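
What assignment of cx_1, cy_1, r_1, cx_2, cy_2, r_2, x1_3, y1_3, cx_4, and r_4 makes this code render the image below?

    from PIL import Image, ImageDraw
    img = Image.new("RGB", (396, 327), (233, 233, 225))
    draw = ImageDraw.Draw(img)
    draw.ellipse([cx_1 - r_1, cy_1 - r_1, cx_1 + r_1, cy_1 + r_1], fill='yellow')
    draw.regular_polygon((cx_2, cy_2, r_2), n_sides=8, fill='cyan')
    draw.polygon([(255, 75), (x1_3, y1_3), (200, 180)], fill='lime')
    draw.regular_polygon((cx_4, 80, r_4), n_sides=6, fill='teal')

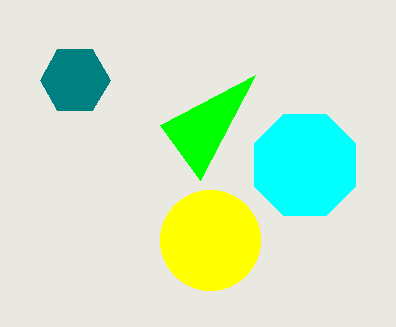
cx_1 = 210; cy_1 = 240; r_1 = 50; cx_2 = 305; cy_2 = 165; r_2 = 55; x1_3 = 160; y1_3 = 125; cx_4 = 75; r_4 = 35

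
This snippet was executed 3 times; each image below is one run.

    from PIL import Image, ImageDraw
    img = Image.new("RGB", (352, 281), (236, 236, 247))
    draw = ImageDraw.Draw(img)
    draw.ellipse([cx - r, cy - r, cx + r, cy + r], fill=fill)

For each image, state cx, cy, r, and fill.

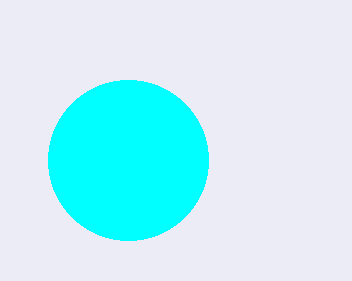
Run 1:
cx = 128, cy = 160, r = 80, fill = 'cyan'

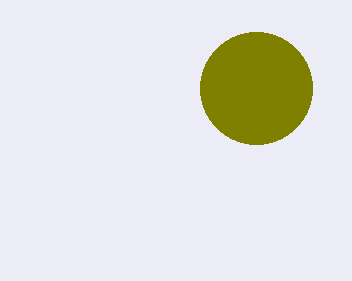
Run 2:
cx = 256, cy = 88, r = 56, fill = 'olive'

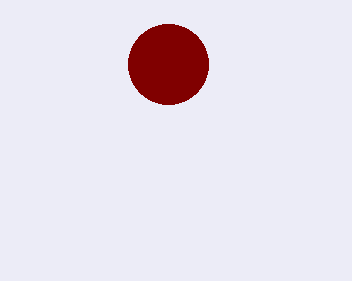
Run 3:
cx = 168, cy = 64, r = 40, fill = 'maroon'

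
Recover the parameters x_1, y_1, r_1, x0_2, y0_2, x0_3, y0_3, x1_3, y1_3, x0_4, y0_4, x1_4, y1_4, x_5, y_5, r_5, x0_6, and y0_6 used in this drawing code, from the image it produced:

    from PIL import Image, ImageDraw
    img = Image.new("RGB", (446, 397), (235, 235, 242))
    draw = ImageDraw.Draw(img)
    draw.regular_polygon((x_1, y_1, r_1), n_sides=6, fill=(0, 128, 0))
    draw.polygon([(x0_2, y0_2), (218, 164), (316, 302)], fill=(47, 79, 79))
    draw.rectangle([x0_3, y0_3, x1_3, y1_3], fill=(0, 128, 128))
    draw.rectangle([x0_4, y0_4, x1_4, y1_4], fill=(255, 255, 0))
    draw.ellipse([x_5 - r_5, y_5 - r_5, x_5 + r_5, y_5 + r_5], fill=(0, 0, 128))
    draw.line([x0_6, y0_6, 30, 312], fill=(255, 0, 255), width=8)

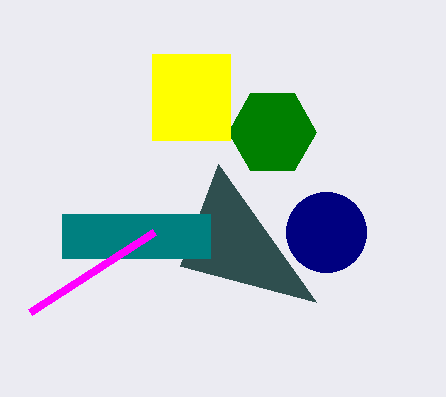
x_1 = 272; y_1 = 132; r_1 = 44; x0_2 = 180; y0_2 = 266; x0_3 = 62; y0_3 = 214; x1_3 = 210; y1_3 = 258; x0_4 = 152; y0_4 = 54; x1_4 = 230; y1_4 = 140; x_5 = 326; y_5 = 232; r_5 = 40; x0_6 = 154; y0_6 = 232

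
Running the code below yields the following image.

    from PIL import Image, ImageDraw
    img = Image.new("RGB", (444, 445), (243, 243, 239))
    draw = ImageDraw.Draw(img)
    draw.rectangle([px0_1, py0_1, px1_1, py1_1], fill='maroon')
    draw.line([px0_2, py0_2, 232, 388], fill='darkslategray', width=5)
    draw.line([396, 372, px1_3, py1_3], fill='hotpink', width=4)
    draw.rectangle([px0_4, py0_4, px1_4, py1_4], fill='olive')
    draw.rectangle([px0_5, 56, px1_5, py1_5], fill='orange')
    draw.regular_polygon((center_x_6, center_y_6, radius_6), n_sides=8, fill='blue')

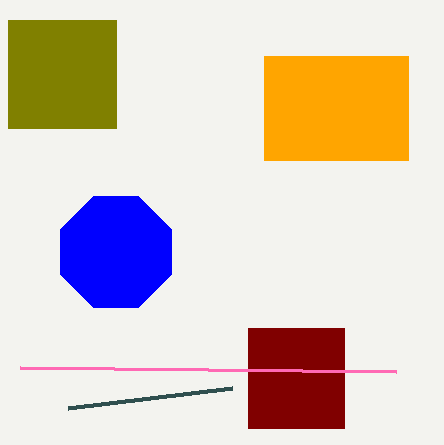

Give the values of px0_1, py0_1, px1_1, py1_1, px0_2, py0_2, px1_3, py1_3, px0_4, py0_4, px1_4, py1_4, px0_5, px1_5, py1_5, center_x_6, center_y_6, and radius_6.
px0_1 = 248
py0_1 = 328
px1_1 = 344
py1_1 = 428
px0_2 = 68
py0_2 = 408
px1_3 = 20
py1_3 = 368
px0_4 = 8
py0_4 = 20
px1_4 = 116
py1_4 = 128
px0_5 = 264
px1_5 = 408
py1_5 = 160
center_x_6 = 116
center_y_6 = 252
radius_6 = 60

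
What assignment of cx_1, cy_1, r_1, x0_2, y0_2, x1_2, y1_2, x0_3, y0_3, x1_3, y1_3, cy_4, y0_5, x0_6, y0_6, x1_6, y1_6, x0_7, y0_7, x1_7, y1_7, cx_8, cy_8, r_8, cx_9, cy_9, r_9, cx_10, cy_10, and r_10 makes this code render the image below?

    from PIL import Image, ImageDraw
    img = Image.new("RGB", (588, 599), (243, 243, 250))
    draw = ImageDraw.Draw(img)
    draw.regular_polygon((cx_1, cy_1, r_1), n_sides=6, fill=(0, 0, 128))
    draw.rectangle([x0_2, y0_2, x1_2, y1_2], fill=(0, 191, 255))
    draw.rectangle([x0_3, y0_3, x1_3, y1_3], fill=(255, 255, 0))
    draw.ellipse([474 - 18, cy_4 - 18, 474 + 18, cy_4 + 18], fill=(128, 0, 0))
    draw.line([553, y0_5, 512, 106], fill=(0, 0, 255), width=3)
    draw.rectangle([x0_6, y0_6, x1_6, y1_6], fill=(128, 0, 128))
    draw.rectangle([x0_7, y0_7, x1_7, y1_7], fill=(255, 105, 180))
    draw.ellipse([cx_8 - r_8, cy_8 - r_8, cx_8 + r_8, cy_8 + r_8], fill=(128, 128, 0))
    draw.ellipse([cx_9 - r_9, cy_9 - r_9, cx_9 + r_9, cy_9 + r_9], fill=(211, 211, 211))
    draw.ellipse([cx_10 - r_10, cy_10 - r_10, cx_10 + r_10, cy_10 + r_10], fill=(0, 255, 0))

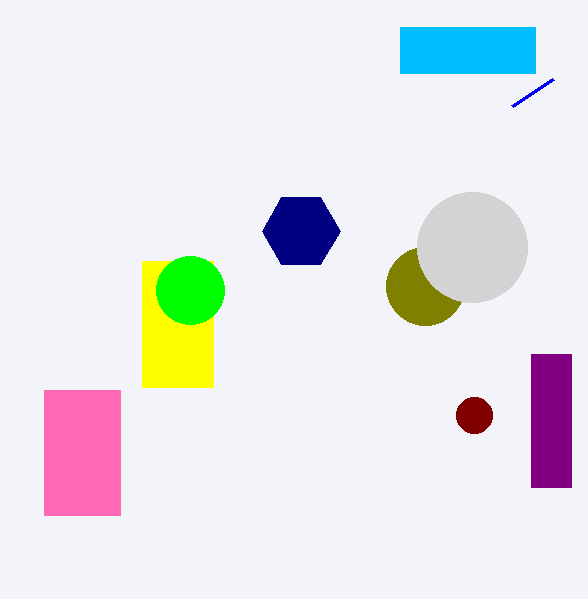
cx_1 = 301; cy_1 = 231; r_1 = 39; x0_2 = 400; y0_2 = 27; x1_2 = 535; y1_2 = 73; x0_3 = 142; y0_3 = 261; x1_3 = 213; y1_3 = 387; cy_4 = 415; y0_5 = 79; x0_6 = 531; y0_6 = 354; x1_6 = 571; y1_6 = 487; x0_7 = 44; y0_7 = 390; x1_7 = 120; y1_7 = 515; cx_8 = 425; cy_8 = 286; r_8 = 39; cx_9 = 472; cy_9 = 247; r_9 = 55; cx_10 = 190; cy_10 = 290; r_10 = 34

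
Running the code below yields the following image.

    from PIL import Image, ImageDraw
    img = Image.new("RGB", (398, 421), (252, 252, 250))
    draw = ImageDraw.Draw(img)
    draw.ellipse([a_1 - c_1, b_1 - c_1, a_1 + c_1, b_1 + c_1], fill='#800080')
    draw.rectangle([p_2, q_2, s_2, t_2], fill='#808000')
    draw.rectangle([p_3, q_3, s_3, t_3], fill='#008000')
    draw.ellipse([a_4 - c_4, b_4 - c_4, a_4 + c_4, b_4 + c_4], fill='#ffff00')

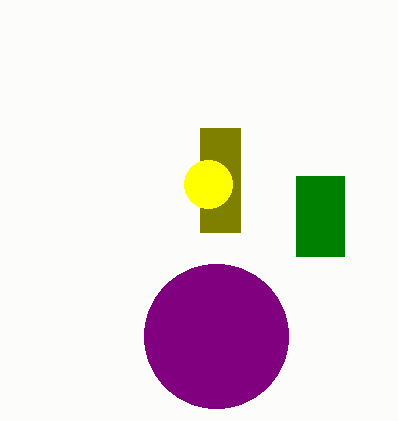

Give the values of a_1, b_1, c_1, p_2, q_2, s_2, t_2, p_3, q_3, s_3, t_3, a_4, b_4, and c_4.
a_1 = 216; b_1 = 336; c_1 = 72; p_2 = 200; q_2 = 128; s_2 = 240; t_2 = 232; p_3 = 296; q_3 = 176; s_3 = 344; t_3 = 256; a_4 = 208; b_4 = 184; c_4 = 24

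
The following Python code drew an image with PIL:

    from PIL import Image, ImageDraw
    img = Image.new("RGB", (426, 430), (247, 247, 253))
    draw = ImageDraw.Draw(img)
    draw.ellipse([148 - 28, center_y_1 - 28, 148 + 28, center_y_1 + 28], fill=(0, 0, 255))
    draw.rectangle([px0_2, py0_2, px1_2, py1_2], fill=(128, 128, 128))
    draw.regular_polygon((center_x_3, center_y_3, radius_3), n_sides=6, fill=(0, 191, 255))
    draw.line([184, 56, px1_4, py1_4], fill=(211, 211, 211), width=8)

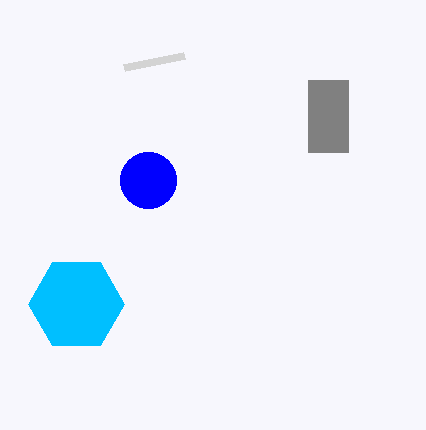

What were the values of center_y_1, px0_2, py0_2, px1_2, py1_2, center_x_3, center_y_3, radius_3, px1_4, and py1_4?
center_y_1 = 180; px0_2 = 308; py0_2 = 80; px1_2 = 348; py1_2 = 152; center_x_3 = 76; center_y_3 = 304; radius_3 = 48; px1_4 = 124; py1_4 = 68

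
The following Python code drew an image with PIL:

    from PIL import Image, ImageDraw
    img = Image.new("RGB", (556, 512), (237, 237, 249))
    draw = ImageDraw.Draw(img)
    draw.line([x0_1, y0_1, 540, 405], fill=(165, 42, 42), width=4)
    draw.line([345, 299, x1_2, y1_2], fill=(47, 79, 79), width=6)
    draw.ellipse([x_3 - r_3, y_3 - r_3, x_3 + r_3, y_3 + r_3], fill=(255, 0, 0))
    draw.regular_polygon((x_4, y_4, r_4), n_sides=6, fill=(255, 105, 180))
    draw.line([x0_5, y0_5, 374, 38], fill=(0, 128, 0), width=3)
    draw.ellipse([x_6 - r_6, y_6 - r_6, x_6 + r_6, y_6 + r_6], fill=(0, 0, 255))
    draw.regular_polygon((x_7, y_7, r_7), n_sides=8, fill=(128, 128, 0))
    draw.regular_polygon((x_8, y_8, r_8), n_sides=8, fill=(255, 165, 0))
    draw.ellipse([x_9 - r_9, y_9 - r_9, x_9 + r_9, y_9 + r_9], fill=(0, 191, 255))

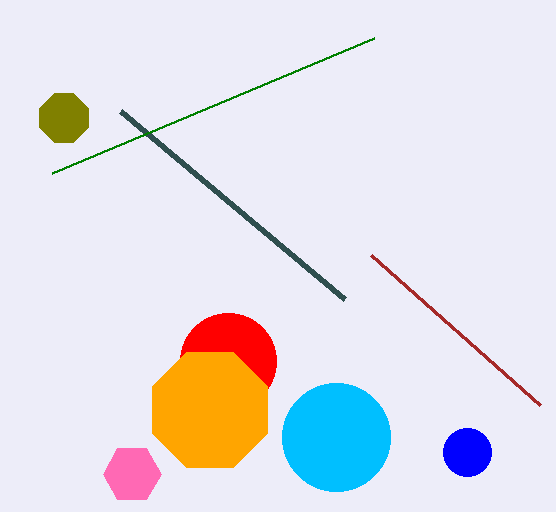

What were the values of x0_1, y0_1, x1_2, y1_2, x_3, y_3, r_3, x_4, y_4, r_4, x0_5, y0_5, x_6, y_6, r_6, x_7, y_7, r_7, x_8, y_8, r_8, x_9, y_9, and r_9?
x0_1 = 371; y0_1 = 255; x1_2 = 121; y1_2 = 111; x_3 = 228; y_3 = 361; r_3 = 48; x_4 = 132; y_4 = 474; r_4 = 29; x0_5 = 52; y0_5 = 173; x_6 = 467; y_6 = 452; r_6 = 24; x_7 = 64; y_7 = 118; r_7 = 26; x_8 = 210; y_8 = 410; r_8 = 62; x_9 = 336; y_9 = 437; r_9 = 54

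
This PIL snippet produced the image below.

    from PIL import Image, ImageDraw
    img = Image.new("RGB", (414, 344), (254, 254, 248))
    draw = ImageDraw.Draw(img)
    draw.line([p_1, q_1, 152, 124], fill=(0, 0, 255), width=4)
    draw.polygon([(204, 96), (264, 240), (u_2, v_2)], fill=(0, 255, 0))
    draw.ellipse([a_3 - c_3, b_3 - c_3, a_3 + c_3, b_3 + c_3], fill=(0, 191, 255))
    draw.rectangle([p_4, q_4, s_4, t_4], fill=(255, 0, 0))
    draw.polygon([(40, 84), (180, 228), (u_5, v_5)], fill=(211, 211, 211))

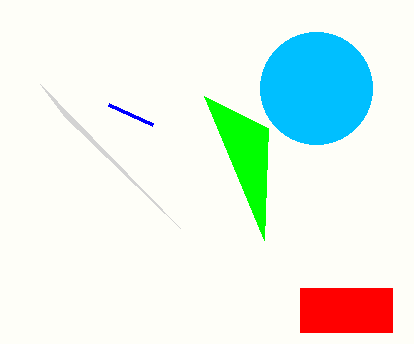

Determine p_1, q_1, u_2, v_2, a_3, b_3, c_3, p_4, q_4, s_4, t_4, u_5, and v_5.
p_1 = 108; q_1 = 104; u_2 = 268; v_2 = 128; a_3 = 316; b_3 = 88; c_3 = 56; p_4 = 300; q_4 = 288; s_4 = 392; t_4 = 332; u_5 = 64; v_5 = 116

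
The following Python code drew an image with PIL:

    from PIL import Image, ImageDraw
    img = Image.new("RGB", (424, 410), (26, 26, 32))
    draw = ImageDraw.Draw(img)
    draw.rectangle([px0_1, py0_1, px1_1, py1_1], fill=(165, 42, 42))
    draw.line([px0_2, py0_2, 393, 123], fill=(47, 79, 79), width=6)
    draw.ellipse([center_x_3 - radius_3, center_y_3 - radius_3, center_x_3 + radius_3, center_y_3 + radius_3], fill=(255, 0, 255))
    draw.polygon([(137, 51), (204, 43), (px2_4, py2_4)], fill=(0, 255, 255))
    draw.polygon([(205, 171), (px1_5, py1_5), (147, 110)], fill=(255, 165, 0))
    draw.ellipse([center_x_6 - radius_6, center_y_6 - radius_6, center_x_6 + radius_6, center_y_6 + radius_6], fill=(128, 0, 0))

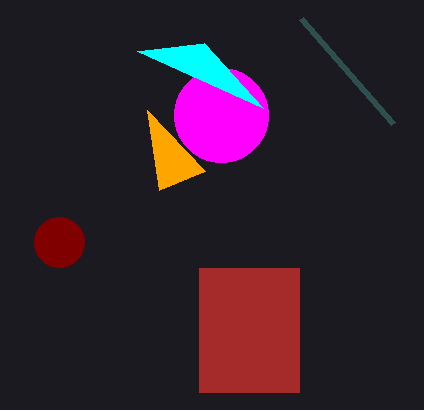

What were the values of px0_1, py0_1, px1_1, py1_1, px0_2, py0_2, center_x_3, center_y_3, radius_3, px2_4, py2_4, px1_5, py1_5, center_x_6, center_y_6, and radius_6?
px0_1 = 199, py0_1 = 268, px1_1 = 299, py1_1 = 392, px0_2 = 301, py0_2 = 18, center_x_3 = 221, center_y_3 = 115, radius_3 = 47, px2_4 = 263, py2_4 = 108, px1_5 = 159, py1_5 = 190, center_x_6 = 59, center_y_6 = 242, radius_6 = 25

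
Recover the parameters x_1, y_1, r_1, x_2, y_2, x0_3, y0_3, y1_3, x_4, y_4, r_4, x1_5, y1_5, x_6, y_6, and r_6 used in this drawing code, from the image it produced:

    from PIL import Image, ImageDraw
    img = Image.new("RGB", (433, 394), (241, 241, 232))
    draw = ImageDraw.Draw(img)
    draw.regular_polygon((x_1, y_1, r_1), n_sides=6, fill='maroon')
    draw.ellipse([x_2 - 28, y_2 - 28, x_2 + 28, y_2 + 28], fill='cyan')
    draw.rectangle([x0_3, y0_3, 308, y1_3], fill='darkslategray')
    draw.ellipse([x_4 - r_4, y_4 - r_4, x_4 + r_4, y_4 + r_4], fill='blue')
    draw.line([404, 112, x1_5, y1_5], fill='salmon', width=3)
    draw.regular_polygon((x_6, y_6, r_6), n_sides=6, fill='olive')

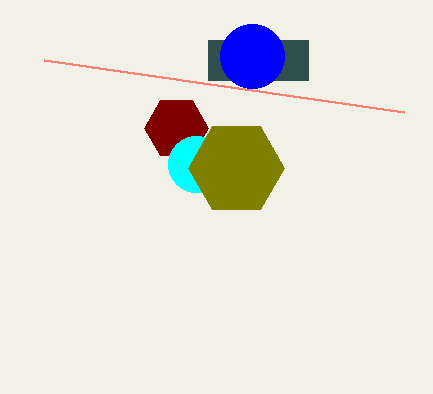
x_1 = 176
y_1 = 128
r_1 = 32
x_2 = 196
y_2 = 164
x0_3 = 208
y0_3 = 40
y1_3 = 80
x_4 = 252
y_4 = 56
r_4 = 32
x1_5 = 44
y1_5 = 60
x_6 = 236
y_6 = 168
r_6 = 48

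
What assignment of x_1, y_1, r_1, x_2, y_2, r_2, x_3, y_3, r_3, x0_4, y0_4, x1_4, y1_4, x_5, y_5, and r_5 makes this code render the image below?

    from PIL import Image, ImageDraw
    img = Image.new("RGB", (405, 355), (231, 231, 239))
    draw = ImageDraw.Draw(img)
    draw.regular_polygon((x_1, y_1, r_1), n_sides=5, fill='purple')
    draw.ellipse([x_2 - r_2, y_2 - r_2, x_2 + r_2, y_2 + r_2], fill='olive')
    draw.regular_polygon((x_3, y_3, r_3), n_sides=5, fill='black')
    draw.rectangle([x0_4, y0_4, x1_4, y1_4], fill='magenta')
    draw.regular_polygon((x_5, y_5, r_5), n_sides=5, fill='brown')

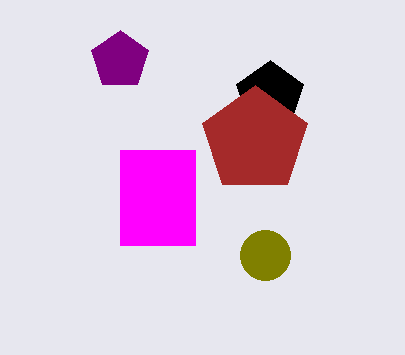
x_1 = 120; y_1 = 60; r_1 = 30; x_2 = 265; y_2 = 255; r_2 = 25; x_3 = 270; y_3 = 95; r_3 = 35; x0_4 = 120; y0_4 = 150; x1_4 = 195; y1_4 = 245; x_5 = 255; y_5 = 140; r_5 = 55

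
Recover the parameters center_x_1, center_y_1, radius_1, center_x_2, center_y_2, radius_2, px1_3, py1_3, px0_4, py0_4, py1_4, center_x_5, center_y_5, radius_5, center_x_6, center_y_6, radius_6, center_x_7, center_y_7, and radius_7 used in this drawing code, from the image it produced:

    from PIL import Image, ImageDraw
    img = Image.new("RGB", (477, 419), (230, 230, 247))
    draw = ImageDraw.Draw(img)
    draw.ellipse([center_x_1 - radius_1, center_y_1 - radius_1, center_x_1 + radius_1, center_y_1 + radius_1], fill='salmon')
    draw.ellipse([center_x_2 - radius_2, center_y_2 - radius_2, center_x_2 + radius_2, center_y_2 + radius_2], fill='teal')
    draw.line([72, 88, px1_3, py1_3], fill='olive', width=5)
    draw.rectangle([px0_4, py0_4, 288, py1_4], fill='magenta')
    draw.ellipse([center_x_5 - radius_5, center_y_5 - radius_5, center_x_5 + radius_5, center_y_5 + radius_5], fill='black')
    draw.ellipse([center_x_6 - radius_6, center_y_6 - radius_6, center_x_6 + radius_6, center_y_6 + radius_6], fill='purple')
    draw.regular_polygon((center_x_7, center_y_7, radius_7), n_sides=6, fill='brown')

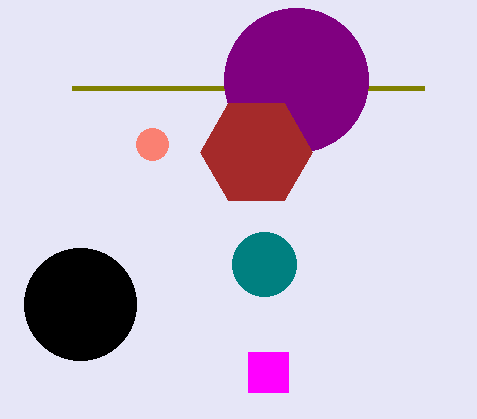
center_x_1 = 152
center_y_1 = 144
radius_1 = 16
center_x_2 = 264
center_y_2 = 264
radius_2 = 32
px1_3 = 424
py1_3 = 88
px0_4 = 248
py0_4 = 352
py1_4 = 392
center_x_5 = 80
center_y_5 = 304
radius_5 = 56
center_x_6 = 296
center_y_6 = 80
radius_6 = 72
center_x_7 = 256
center_y_7 = 152
radius_7 = 56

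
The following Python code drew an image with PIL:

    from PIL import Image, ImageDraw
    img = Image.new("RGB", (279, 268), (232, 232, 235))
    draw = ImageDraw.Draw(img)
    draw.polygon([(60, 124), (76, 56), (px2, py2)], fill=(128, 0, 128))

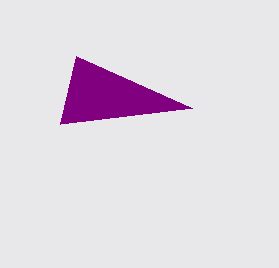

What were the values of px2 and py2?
px2 = 192; py2 = 108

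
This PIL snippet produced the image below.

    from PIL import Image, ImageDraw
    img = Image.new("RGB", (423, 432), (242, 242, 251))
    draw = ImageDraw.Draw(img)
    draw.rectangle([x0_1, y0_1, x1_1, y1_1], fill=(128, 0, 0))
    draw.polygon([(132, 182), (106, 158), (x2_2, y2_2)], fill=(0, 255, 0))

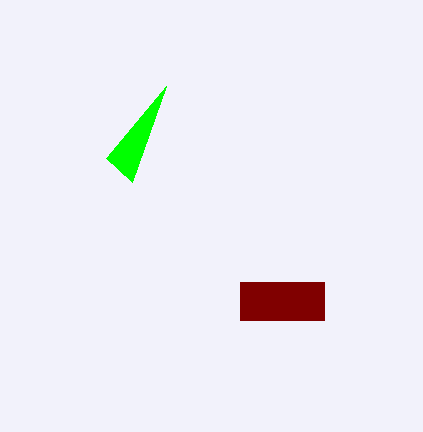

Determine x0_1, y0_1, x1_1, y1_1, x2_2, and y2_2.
x0_1 = 240
y0_1 = 282
x1_1 = 324
y1_1 = 320
x2_2 = 166
y2_2 = 86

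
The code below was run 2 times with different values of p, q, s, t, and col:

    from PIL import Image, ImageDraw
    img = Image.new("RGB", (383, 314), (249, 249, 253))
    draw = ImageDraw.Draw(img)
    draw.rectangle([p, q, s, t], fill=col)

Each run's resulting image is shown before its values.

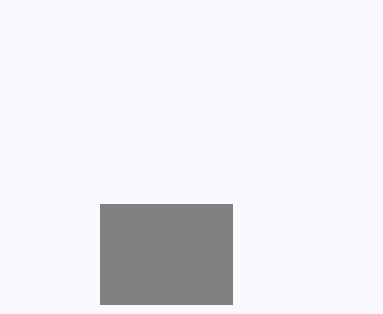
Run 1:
p = 100; q = 204; s = 232; t = 304; col = 'gray'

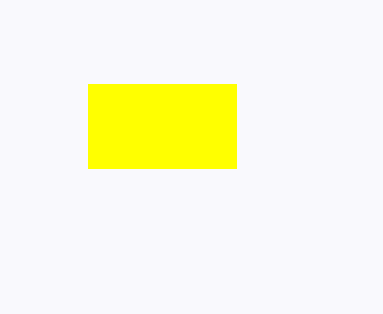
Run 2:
p = 88, q = 84, s = 236, t = 168, col = 'yellow'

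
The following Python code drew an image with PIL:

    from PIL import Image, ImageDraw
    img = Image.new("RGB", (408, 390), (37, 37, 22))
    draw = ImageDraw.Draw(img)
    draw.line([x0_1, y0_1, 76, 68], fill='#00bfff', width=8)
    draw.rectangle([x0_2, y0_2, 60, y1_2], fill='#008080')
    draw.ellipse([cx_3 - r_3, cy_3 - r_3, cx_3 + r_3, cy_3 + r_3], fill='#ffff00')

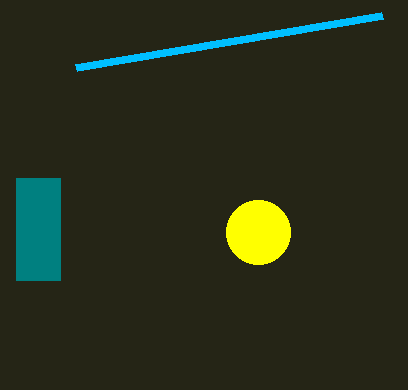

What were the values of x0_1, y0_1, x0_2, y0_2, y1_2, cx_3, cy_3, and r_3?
x0_1 = 382, y0_1 = 16, x0_2 = 16, y0_2 = 178, y1_2 = 280, cx_3 = 258, cy_3 = 232, r_3 = 32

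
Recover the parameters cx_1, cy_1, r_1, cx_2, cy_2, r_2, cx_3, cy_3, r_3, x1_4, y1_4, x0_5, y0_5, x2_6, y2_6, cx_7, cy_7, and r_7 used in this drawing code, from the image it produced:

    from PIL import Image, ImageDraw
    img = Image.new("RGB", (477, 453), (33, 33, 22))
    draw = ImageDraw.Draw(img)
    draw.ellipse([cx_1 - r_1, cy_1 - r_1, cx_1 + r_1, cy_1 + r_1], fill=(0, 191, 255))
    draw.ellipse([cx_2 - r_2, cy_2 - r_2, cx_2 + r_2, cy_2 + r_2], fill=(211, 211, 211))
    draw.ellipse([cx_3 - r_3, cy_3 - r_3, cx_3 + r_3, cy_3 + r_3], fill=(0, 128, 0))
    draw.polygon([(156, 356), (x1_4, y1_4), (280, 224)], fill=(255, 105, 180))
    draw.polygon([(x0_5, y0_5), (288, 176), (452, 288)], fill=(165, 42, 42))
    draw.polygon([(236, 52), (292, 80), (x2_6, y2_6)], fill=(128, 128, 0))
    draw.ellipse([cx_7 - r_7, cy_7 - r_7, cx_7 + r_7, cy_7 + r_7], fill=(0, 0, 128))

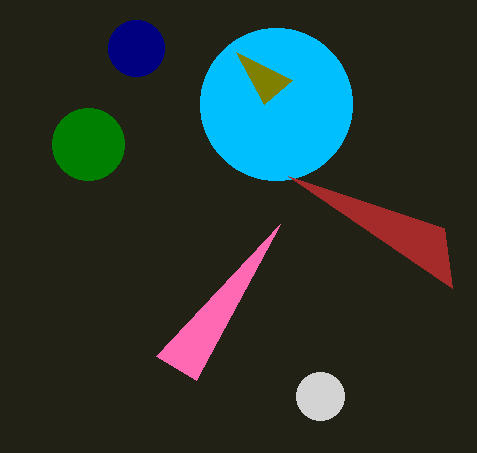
cx_1 = 276; cy_1 = 104; r_1 = 76; cx_2 = 320; cy_2 = 396; r_2 = 24; cx_3 = 88; cy_3 = 144; r_3 = 36; x1_4 = 196; y1_4 = 380; x0_5 = 444; y0_5 = 228; x2_6 = 264; y2_6 = 104; cx_7 = 136; cy_7 = 48; r_7 = 28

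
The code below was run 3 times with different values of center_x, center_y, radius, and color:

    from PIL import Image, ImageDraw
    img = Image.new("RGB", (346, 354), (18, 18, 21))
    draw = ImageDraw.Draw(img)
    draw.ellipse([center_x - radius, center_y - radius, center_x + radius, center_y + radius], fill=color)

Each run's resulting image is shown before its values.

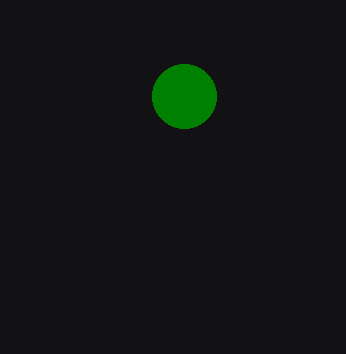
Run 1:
center_x = 184, center_y = 96, radius = 32, color = 'green'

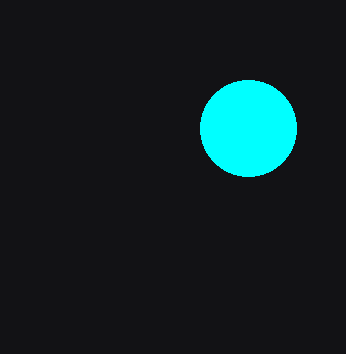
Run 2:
center_x = 248, center_y = 128, radius = 48, color = 'cyan'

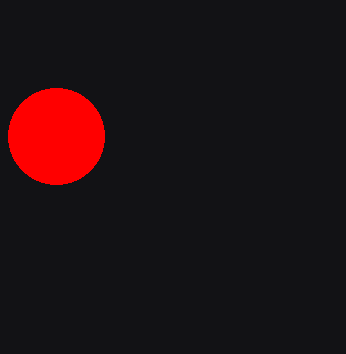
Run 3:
center_x = 56
center_y = 136
radius = 48
color = 'red'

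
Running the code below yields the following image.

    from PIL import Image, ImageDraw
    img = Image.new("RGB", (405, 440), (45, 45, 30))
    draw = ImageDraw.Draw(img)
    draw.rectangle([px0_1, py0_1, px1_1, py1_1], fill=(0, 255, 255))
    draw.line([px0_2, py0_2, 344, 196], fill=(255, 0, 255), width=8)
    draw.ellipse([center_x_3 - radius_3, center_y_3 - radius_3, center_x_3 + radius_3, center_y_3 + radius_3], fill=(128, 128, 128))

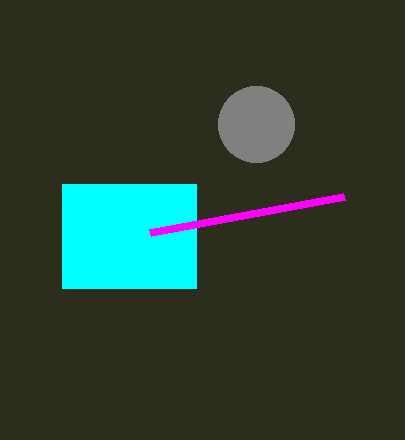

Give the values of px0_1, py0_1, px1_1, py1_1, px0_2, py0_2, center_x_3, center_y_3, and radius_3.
px0_1 = 62, py0_1 = 184, px1_1 = 196, py1_1 = 288, px0_2 = 150, py0_2 = 232, center_x_3 = 256, center_y_3 = 124, radius_3 = 38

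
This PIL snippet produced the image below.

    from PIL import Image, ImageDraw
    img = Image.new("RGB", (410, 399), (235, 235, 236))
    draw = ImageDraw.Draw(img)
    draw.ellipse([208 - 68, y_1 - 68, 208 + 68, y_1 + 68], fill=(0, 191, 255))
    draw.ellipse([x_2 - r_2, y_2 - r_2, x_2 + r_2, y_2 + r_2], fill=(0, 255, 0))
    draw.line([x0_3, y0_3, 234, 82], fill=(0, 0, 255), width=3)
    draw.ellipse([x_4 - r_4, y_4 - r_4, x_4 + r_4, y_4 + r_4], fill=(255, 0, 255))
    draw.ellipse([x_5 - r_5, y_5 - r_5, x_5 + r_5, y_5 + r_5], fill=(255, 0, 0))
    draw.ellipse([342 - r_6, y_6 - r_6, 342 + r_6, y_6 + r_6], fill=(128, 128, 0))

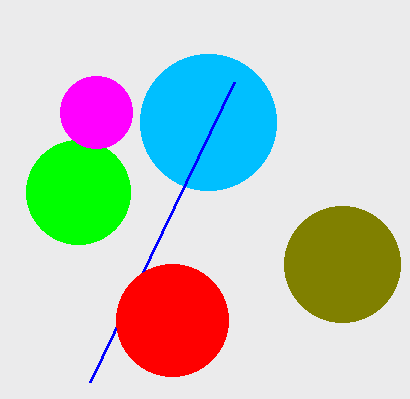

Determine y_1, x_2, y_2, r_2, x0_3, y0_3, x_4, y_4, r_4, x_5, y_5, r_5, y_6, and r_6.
y_1 = 122; x_2 = 78; y_2 = 192; r_2 = 52; x0_3 = 90; y0_3 = 382; x_4 = 96; y_4 = 112; r_4 = 36; x_5 = 172; y_5 = 320; r_5 = 56; y_6 = 264; r_6 = 58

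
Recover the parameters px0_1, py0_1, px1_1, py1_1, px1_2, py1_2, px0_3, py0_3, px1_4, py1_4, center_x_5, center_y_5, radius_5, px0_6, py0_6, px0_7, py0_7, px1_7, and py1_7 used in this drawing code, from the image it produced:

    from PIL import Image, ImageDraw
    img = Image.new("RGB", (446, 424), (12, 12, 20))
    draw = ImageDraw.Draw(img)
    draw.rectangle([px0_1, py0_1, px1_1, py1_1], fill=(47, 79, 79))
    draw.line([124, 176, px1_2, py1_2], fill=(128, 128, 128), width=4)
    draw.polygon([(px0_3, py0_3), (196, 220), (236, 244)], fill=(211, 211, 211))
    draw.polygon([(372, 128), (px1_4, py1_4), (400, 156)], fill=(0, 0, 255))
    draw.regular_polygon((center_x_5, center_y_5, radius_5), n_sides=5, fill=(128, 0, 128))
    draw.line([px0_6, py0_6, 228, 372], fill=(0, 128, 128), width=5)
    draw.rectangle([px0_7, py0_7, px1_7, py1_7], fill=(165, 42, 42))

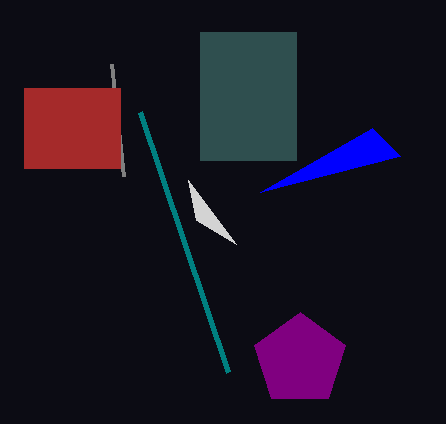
px0_1 = 200, py0_1 = 32, px1_1 = 296, py1_1 = 160, px1_2 = 112, py1_2 = 64, px0_3 = 188, py0_3 = 180, px1_4 = 260, py1_4 = 192, center_x_5 = 300, center_y_5 = 360, radius_5 = 48, px0_6 = 140, py0_6 = 112, px0_7 = 24, py0_7 = 88, px1_7 = 120, py1_7 = 168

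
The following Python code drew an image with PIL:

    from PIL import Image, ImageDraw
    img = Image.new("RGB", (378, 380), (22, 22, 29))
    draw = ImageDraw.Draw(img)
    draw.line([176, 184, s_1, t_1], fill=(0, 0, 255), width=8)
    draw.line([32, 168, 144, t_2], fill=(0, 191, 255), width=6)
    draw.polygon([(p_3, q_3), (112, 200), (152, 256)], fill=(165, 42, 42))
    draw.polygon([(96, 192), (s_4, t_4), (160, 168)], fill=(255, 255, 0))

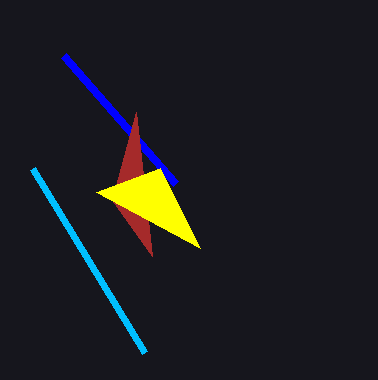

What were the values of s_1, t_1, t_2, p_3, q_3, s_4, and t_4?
s_1 = 64; t_1 = 56; t_2 = 352; p_3 = 136; q_3 = 112; s_4 = 200; t_4 = 248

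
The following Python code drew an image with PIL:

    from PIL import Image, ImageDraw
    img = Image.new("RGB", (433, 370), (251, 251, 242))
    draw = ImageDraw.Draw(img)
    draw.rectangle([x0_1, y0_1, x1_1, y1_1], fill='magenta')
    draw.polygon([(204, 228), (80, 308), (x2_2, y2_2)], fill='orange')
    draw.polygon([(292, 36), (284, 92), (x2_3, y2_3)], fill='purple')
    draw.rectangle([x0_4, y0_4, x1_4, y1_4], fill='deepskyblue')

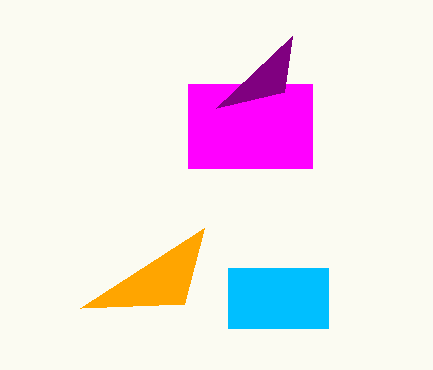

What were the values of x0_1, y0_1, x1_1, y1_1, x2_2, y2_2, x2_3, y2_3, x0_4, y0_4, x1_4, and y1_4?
x0_1 = 188
y0_1 = 84
x1_1 = 312
y1_1 = 168
x2_2 = 184
y2_2 = 304
x2_3 = 216
y2_3 = 108
x0_4 = 228
y0_4 = 268
x1_4 = 328
y1_4 = 328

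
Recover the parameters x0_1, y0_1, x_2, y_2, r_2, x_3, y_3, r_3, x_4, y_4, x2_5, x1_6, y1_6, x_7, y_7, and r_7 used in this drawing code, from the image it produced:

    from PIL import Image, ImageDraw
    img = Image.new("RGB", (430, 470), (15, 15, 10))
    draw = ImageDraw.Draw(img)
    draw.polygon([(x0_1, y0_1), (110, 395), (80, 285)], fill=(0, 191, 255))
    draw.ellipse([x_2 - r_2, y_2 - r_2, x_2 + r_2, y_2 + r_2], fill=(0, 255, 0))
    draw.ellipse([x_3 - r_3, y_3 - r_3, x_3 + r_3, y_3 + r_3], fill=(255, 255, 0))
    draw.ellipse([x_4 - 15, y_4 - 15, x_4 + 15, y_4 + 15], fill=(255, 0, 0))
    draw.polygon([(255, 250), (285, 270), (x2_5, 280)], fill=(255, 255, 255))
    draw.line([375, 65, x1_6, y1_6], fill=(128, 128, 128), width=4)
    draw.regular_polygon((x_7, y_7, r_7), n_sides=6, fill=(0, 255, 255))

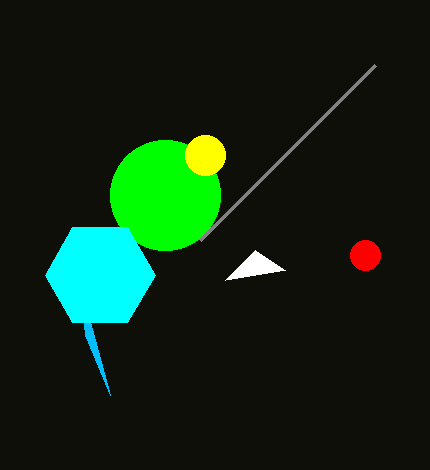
x0_1 = 85
y0_1 = 335
x_2 = 165
y_2 = 195
r_2 = 55
x_3 = 205
y_3 = 155
r_3 = 20
x_4 = 365
y_4 = 255
x2_5 = 225
x1_6 = 200
y1_6 = 240
x_7 = 100
y_7 = 275
r_7 = 55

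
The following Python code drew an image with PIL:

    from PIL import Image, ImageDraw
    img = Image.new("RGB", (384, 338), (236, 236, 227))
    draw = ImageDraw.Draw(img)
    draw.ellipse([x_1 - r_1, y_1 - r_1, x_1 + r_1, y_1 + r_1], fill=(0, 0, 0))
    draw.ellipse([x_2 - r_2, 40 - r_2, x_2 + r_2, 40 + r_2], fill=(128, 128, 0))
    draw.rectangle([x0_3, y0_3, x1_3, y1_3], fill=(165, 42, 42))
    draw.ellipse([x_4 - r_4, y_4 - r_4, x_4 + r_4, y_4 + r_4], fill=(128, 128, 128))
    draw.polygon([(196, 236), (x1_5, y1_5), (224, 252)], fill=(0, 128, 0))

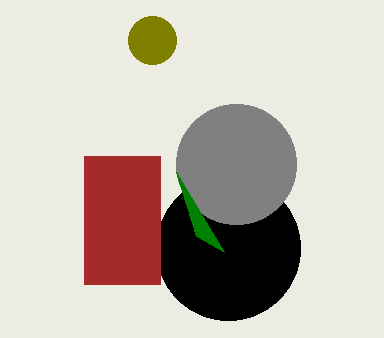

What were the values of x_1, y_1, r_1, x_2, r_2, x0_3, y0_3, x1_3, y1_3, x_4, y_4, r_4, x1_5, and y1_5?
x_1 = 228
y_1 = 248
r_1 = 72
x_2 = 152
r_2 = 24
x0_3 = 84
y0_3 = 156
x1_3 = 160
y1_3 = 284
x_4 = 236
y_4 = 164
r_4 = 60
x1_5 = 176
y1_5 = 172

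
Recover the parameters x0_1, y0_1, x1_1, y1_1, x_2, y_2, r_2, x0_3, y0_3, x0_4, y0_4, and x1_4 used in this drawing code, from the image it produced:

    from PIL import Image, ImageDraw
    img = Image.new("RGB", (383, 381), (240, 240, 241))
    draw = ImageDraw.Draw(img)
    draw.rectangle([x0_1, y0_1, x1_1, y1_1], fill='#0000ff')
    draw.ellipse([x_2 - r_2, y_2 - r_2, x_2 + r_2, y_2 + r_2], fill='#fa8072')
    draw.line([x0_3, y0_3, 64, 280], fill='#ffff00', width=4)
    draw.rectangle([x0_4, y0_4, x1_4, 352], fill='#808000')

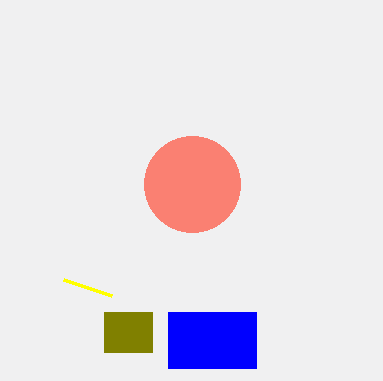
x0_1 = 168; y0_1 = 312; x1_1 = 256; y1_1 = 368; x_2 = 192; y_2 = 184; r_2 = 48; x0_3 = 112; y0_3 = 296; x0_4 = 104; y0_4 = 312; x1_4 = 152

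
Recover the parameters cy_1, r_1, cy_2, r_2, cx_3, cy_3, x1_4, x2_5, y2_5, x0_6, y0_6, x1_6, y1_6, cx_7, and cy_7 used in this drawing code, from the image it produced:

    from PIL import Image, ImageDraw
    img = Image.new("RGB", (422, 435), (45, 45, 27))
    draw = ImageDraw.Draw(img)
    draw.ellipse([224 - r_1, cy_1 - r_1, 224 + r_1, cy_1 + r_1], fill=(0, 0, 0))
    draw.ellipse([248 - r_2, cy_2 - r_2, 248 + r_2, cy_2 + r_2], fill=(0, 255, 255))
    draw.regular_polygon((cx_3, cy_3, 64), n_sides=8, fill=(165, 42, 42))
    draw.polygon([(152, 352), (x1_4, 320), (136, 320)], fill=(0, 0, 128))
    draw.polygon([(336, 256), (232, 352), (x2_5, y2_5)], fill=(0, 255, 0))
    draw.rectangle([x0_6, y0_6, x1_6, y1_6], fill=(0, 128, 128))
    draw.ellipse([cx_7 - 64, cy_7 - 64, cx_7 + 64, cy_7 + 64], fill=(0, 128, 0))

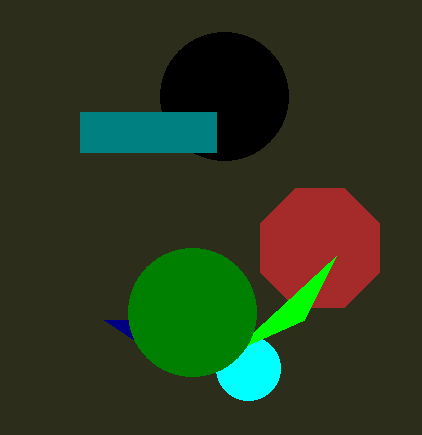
cy_1 = 96
r_1 = 64
cy_2 = 368
r_2 = 32
cx_3 = 320
cy_3 = 248
x1_4 = 104
x2_5 = 304
y2_5 = 320
x0_6 = 80
y0_6 = 112
x1_6 = 216
y1_6 = 152
cx_7 = 192
cy_7 = 312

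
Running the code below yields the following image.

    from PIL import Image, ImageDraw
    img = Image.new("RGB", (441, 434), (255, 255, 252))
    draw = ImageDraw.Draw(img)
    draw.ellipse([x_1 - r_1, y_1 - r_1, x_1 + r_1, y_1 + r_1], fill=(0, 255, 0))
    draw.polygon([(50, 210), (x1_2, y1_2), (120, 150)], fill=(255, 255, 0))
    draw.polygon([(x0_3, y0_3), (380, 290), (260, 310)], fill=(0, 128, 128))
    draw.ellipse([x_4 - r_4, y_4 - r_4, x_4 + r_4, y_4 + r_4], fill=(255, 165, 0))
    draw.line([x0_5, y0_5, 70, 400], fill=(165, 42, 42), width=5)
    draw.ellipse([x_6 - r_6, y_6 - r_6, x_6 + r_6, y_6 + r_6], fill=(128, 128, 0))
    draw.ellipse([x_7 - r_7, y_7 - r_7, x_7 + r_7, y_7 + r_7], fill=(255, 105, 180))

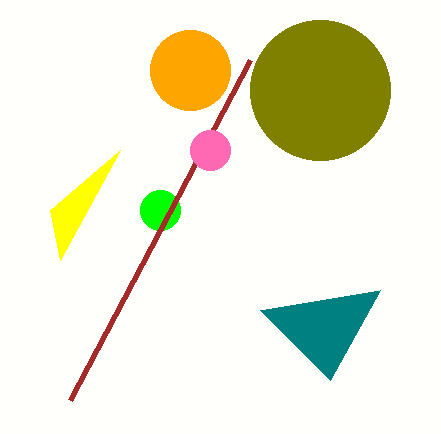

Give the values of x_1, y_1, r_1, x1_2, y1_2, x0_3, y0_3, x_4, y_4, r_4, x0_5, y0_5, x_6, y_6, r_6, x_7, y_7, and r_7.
x_1 = 160; y_1 = 210; r_1 = 20; x1_2 = 60; y1_2 = 260; x0_3 = 330; y0_3 = 380; x_4 = 190; y_4 = 70; r_4 = 40; x0_5 = 250; y0_5 = 60; x_6 = 320; y_6 = 90; r_6 = 70; x_7 = 210; y_7 = 150; r_7 = 20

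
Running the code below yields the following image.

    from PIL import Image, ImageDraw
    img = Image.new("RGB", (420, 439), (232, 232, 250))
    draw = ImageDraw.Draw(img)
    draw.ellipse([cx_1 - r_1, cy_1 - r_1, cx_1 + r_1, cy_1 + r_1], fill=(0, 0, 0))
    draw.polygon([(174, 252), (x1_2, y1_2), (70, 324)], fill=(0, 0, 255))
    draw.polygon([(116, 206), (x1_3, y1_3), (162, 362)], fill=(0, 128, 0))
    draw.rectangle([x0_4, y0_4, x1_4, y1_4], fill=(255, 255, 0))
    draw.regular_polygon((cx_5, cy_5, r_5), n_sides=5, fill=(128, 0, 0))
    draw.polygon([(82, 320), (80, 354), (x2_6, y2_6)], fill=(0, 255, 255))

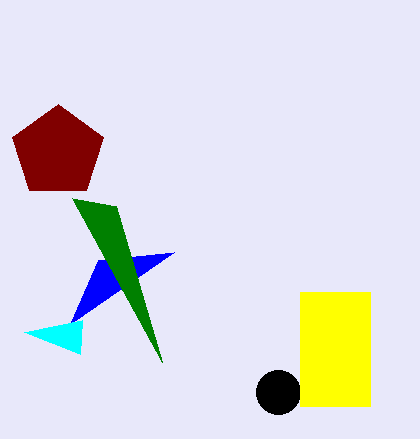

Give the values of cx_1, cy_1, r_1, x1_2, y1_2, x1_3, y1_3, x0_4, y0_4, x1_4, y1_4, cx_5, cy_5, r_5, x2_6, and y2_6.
cx_1 = 278, cy_1 = 392, r_1 = 22, x1_2 = 98, y1_2 = 260, x1_3 = 72, y1_3 = 198, x0_4 = 300, y0_4 = 292, x1_4 = 370, y1_4 = 406, cx_5 = 58, cy_5 = 152, r_5 = 48, x2_6 = 24, y2_6 = 332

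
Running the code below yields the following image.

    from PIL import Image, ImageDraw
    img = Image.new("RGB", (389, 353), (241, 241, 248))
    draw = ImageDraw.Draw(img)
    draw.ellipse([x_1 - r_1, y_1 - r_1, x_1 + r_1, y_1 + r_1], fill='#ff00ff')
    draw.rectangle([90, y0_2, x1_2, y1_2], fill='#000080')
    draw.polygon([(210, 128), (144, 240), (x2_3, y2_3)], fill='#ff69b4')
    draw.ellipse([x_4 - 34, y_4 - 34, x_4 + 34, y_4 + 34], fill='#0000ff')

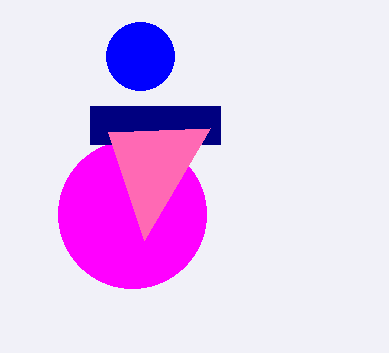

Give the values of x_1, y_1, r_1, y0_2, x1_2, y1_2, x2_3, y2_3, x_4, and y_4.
x_1 = 132; y_1 = 214; r_1 = 74; y0_2 = 106; x1_2 = 220; y1_2 = 144; x2_3 = 108; y2_3 = 132; x_4 = 140; y_4 = 56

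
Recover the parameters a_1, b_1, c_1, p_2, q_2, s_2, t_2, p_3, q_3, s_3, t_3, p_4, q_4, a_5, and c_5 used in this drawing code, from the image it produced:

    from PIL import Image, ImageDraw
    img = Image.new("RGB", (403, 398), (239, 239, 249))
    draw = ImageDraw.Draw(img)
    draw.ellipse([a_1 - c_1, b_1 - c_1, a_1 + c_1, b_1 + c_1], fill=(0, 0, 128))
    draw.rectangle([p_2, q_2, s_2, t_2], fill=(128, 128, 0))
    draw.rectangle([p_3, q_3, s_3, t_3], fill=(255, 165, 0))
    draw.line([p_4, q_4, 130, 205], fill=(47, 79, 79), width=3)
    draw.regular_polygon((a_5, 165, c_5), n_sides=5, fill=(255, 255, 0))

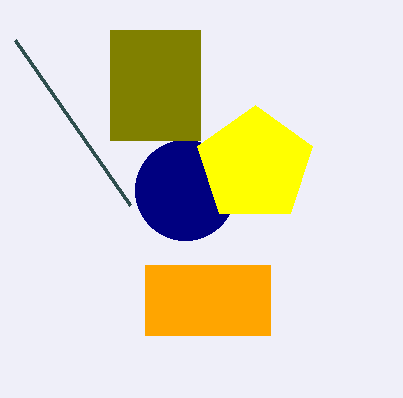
a_1 = 185; b_1 = 190; c_1 = 50; p_2 = 110; q_2 = 30; s_2 = 200; t_2 = 140; p_3 = 145; q_3 = 265; s_3 = 270; t_3 = 335; p_4 = 15; q_4 = 40; a_5 = 255; c_5 = 60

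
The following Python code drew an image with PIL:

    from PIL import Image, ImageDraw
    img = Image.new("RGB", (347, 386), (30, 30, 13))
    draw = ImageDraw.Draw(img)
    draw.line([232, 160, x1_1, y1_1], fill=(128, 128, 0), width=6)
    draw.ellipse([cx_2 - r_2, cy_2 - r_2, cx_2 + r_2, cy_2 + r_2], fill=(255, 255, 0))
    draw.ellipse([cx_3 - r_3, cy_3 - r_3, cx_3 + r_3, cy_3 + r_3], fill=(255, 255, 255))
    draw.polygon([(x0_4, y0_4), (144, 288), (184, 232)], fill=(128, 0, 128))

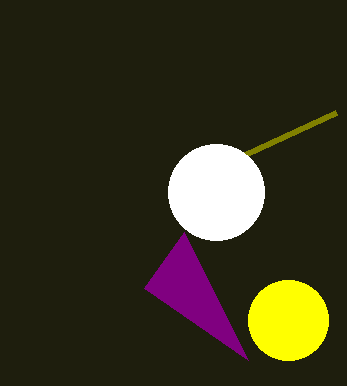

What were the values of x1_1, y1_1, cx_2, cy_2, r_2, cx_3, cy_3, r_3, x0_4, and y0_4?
x1_1 = 336
y1_1 = 112
cx_2 = 288
cy_2 = 320
r_2 = 40
cx_3 = 216
cy_3 = 192
r_3 = 48
x0_4 = 248
y0_4 = 360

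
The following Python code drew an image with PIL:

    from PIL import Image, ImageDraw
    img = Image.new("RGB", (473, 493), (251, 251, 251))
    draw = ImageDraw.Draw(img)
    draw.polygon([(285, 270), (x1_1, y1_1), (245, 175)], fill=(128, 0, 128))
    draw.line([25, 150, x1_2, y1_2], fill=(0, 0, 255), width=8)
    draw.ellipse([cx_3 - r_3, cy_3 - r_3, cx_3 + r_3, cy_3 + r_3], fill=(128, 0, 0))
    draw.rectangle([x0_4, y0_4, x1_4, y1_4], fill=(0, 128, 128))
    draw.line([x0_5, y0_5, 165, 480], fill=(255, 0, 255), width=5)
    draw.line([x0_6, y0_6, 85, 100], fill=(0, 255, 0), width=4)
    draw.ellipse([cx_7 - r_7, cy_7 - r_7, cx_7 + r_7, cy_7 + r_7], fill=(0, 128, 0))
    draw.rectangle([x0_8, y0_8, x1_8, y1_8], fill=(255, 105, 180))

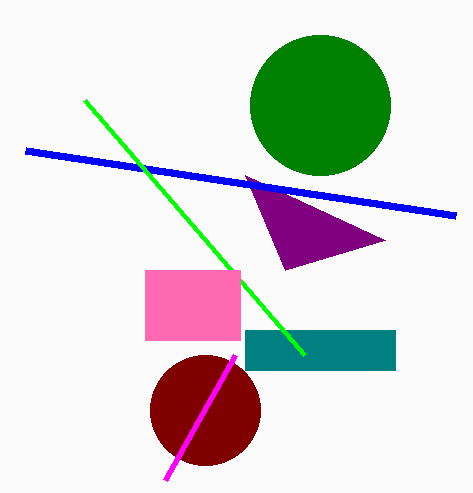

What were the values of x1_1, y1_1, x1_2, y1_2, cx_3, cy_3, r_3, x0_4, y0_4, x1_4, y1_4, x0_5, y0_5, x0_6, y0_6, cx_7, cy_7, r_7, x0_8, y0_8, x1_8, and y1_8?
x1_1 = 385; y1_1 = 240; x1_2 = 455; y1_2 = 215; cx_3 = 205; cy_3 = 410; r_3 = 55; x0_4 = 245; y0_4 = 330; x1_4 = 395; y1_4 = 370; x0_5 = 235; y0_5 = 355; x0_6 = 305; y0_6 = 355; cx_7 = 320; cy_7 = 105; r_7 = 70; x0_8 = 145; y0_8 = 270; x1_8 = 240; y1_8 = 340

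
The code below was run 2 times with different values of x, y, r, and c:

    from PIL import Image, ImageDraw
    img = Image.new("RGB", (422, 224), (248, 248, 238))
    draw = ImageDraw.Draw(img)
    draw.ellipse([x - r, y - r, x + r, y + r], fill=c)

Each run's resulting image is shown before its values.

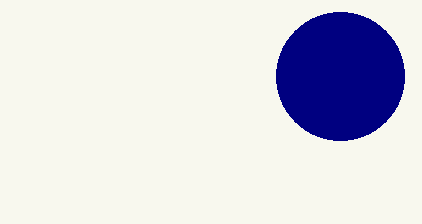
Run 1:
x = 340; y = 76; r = 64; c = 'navy'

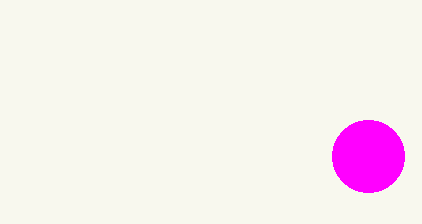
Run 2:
x = 368, y = 156, r = 36, c = 'magenta'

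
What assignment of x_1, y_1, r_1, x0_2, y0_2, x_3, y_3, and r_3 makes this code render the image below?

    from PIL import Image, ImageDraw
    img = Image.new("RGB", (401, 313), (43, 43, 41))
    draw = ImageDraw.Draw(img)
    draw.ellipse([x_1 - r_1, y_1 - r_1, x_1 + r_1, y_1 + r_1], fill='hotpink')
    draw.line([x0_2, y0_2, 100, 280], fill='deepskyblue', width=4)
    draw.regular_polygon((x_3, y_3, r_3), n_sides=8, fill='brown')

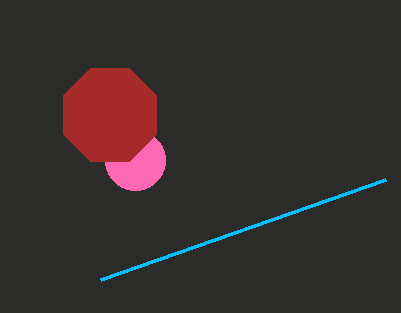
x_1 = 135; y_1 = 160; r_1 = 30; x0_2 = 385; y0_2 = 180; x_3 = 110; y_3 = 115; r_3 = 50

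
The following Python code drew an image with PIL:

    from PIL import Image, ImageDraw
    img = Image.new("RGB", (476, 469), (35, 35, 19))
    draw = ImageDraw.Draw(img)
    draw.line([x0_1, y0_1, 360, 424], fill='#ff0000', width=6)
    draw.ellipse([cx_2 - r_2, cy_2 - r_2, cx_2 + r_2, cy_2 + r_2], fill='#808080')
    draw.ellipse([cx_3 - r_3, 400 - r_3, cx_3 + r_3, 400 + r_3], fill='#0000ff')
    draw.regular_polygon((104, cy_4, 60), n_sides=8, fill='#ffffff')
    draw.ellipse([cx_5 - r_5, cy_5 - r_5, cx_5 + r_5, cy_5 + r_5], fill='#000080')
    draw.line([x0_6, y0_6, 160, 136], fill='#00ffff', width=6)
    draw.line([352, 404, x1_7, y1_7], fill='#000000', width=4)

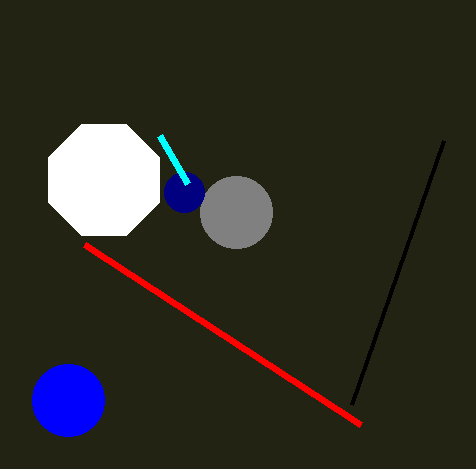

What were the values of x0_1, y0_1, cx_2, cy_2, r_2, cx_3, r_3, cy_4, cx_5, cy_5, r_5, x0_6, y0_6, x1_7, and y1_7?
x0_1 = 84
y0_1 = 244
cx_2 = 236
cy_2 = 212
r_2 = 36
cx_3 = 68
r_3 = 36
cy_4 = 180
cx_5 = 184
cy_5 = 192
r_5 = 20
x0_6 = 188
y0_6 = 184
x1_7 = 444
y1_7 = 140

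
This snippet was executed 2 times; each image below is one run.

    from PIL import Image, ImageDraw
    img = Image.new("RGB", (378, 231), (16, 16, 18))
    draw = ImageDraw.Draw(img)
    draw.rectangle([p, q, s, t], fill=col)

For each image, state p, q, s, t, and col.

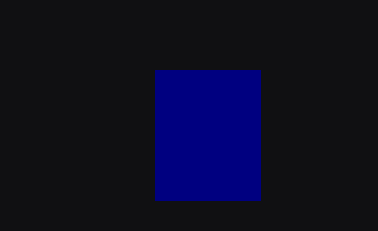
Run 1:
p = 155, q = 70, s = 260, t = 200, col = 'navy'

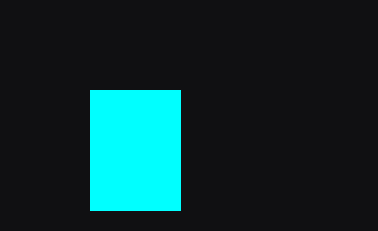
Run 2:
p = 90
q = 90
s = 180
t = 210
col = 'cyan'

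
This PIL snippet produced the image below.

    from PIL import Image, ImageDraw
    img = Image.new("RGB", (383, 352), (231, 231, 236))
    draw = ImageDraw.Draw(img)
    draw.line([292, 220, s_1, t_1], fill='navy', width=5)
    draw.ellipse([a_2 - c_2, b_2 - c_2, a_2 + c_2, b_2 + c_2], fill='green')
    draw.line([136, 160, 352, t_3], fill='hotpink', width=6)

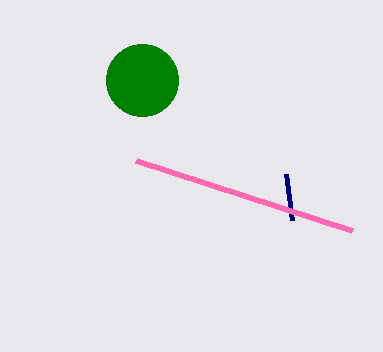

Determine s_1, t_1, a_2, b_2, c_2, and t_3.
s_1 = 286, t_1 = 174, a_2 = 142, b_2 = 80, c_2 = 36, t_3 = 230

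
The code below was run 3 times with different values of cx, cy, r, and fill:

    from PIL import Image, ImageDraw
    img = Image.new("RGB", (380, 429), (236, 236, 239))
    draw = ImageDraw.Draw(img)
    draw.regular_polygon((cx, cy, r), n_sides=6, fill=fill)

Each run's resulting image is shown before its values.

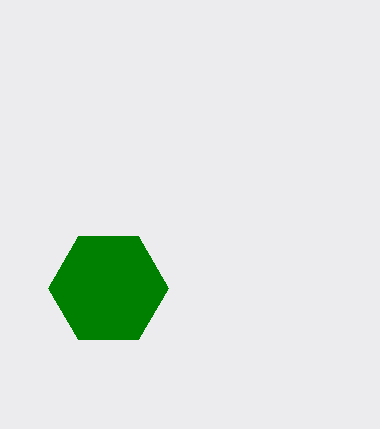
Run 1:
cx = 108; cy = 288; r = 60; fill = 'green'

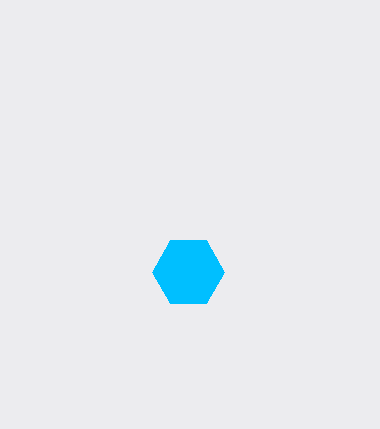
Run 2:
cx = 188
cy = 272
r = 36
fill = 'deepskyblue'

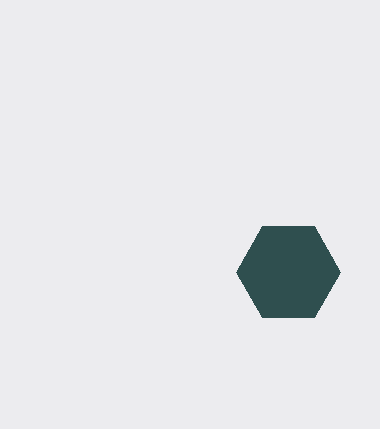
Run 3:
cx = 288; cy = 272; r = 52; fill = 'darkslategray'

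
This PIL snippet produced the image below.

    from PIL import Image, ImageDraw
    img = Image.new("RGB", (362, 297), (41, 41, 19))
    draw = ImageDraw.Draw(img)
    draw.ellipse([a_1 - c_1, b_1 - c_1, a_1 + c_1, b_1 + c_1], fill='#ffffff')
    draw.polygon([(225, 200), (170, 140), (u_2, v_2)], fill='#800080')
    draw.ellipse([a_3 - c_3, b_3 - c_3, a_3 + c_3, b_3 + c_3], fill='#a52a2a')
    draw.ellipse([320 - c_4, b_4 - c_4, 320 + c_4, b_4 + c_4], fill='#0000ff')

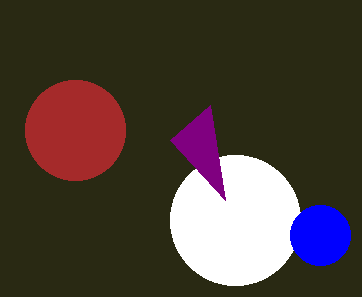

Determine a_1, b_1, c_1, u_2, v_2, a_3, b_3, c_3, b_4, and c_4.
a_1 = 235, b_1 = 220, c_1 = 65, u_2 = 210, v_2 = 105, a_3 = 75, b_3 = 130, c_3 = 50, b_4 = 235, c_4 = 30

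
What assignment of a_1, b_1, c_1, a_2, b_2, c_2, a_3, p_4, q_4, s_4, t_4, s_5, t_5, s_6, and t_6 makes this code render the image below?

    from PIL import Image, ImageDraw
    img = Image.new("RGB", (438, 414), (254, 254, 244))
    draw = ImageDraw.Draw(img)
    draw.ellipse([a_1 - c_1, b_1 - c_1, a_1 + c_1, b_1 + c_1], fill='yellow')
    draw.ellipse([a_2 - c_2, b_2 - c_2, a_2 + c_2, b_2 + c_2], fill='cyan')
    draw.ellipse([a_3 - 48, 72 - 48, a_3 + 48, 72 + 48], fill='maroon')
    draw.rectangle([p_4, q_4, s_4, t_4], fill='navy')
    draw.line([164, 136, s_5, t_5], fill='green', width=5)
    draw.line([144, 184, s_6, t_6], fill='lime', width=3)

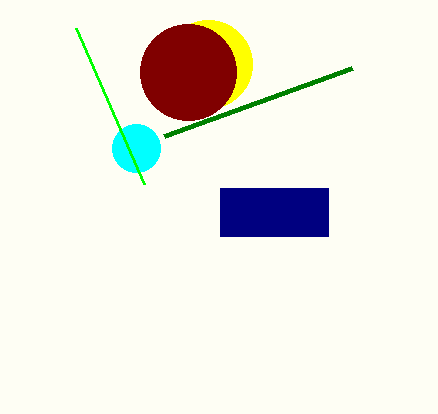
a_1 = 208
b_1 = 64
c_1 = 44
a_2 = 136
b_2 = 148
c_2 = 24
a_3 = 188
p_4 = 220
q_4 = 188
s_4 = 328
t_4 = 236
s_5 = 352
t_5 = 68
s_6 = 76
t_6 = 28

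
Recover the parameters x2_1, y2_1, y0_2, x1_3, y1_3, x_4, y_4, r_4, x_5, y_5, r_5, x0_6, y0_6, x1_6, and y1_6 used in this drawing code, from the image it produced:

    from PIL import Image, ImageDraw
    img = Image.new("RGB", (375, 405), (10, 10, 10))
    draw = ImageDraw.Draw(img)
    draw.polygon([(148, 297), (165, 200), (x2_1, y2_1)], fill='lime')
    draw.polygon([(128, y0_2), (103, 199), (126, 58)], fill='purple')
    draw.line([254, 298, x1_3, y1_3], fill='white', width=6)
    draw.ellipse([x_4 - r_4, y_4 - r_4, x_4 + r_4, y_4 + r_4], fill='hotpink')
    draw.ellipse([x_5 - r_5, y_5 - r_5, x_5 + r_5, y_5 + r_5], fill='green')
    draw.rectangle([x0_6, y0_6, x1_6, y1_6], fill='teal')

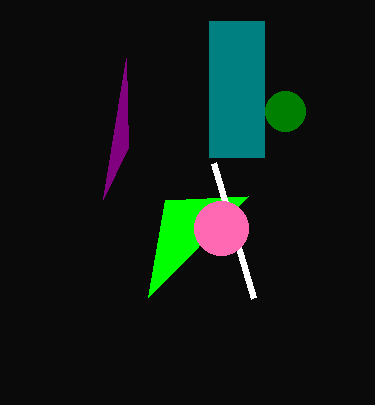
x2_1 = 248; y2_1 = 196; y0_2 = 147; x1_3 = 214; y1_3 = 163; x_4 = 221; y_4 = 228; r_4 = 27; x_5 = 285; y_5 = 111; r_5 = 20; x0_6 = 209; y0_6 = 21; x1_6 = 264; y1_6 = 157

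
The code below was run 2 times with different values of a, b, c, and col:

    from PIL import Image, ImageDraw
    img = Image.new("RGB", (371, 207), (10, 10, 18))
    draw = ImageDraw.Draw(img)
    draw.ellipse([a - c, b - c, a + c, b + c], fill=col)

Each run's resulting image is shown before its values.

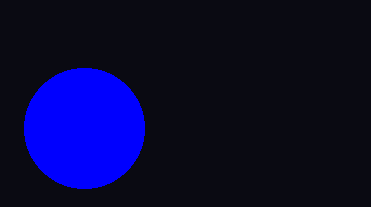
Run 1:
a = 84
b = 128
c = 60
col = 'blue'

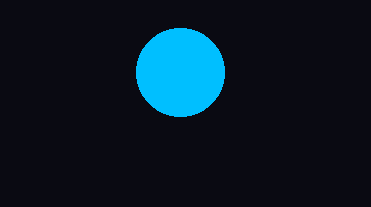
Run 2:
a = 180; b = 72; c = 44; col = 'deepskyblue'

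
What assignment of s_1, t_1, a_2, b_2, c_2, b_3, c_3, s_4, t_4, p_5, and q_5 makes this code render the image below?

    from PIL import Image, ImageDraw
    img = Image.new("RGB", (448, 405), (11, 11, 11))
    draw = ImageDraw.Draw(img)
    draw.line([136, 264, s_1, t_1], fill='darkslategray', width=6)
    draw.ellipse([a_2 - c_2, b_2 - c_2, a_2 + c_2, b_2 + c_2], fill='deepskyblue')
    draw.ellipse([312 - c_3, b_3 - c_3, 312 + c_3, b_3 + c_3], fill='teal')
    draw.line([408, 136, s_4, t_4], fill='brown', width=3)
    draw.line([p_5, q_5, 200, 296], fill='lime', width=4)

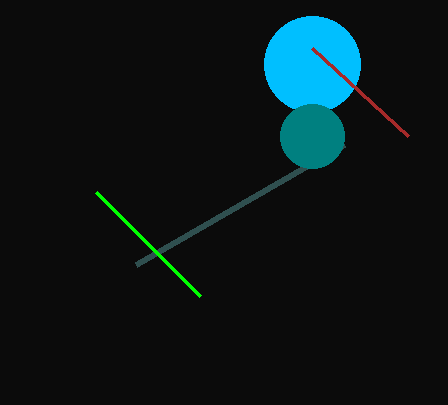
s_1 = 344; t_1 = 144; a_2 = 312; b_2 = 64; c_2 = 48; b_3 = 136; c_3 = 32; s_4 = 312; t_4 = 48; p_5 = 96; q_5 = 192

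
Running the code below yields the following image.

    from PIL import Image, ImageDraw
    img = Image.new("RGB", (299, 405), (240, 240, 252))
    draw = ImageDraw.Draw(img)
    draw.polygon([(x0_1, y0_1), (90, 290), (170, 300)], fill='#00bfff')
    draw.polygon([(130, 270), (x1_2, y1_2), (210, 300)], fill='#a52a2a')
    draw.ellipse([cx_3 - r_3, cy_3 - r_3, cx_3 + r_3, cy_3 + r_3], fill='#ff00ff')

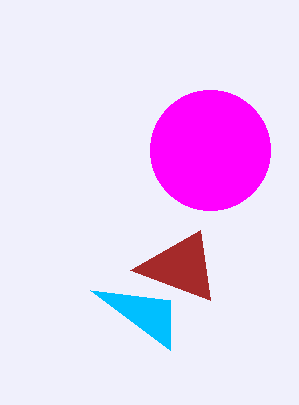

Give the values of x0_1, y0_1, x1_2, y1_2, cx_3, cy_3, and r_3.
x0_1 = 170, y0_1 = 350, x1_2 = 200, y1_2 = 230, cx_3 = 210, cy_3 = 150, r_3 = 60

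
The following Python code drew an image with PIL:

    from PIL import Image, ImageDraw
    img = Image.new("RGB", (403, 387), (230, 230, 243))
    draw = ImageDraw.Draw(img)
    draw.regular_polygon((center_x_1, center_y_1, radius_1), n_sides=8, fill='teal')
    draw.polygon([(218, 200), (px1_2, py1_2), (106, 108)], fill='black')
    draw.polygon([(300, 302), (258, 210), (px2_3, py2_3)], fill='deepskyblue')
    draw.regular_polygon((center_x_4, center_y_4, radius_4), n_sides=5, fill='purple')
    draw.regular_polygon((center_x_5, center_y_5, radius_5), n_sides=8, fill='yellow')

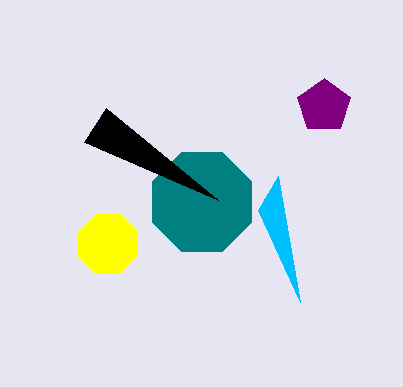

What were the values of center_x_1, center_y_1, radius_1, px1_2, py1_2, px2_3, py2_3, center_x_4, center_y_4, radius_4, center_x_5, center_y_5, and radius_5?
center_x_1 = 202, center_y_1 = 202, radius_1 = 54, px1_2 = 84, py1_2 = 142, px2_3 = 278, py2_3 = 176, center_x_4 = 324, center_y_4 = 106, radius_4 = 28, center_x_5 = 108, center_y_5 = 244, radius_5 = 32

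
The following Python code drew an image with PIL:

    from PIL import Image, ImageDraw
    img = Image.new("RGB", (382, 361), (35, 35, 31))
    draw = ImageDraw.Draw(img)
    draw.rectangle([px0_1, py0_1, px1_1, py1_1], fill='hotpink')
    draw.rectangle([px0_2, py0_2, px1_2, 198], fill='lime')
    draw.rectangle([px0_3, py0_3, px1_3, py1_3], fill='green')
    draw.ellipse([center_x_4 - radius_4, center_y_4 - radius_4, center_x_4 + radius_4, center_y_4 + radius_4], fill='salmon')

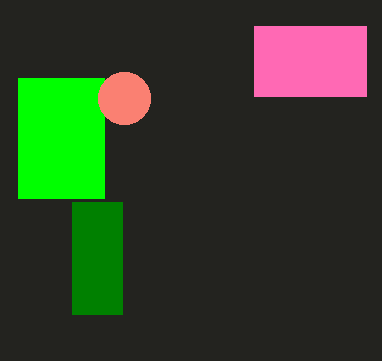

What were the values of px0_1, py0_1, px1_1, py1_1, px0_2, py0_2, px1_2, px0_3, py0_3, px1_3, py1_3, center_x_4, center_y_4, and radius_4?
px0_1 = 254, py0_1 = 26, px1_1 = 366, py1_1 = 96, px0_2 = 18, py0_2 = 78, px1_2 = 104, px0_3 = 72, py0_3 = 202, px1_3 = 122, py1_3 = 314, center_x_4 = 124, center_y_4 = 98, radius_4 = 26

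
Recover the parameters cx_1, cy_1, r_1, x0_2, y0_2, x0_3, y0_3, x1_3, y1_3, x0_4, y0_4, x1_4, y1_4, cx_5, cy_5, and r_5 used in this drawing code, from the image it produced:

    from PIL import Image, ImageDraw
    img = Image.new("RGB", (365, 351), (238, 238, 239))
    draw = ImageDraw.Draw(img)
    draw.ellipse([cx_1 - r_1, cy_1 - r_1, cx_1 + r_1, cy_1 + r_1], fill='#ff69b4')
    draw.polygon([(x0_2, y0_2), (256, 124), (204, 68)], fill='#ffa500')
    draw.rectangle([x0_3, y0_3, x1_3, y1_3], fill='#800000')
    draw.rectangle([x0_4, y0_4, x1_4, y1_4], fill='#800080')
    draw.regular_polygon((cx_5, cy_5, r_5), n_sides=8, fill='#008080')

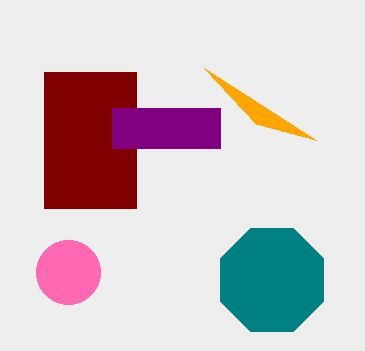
cx_1 = 68, cy_1 = 272, r_1 = 32, x0_2 = 316, y0_2 = 140, x0_3 = 44, y0_3 = 72, x1_3 = 136, y1_3 = 208, x0_4 = 112, y0_4 = 108, x1_4 = 220, y1_4 = 148, cx_5 = 272, cy_5 = 280, r_5 = 56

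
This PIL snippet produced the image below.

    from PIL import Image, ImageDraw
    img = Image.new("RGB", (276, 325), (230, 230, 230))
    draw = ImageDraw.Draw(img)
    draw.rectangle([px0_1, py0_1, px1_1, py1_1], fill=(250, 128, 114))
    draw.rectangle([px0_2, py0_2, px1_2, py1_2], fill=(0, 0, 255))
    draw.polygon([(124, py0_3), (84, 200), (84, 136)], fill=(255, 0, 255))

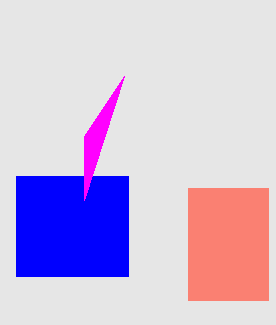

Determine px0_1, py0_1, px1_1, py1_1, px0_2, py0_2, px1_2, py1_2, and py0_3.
px0_1 = 188; py0_1 = 188; px1_1 = 268; py1_1 = 300; px0_2 = 16; py0_2 = 176; px1_2 = 128; py1_2 = 276; py0_3 = 76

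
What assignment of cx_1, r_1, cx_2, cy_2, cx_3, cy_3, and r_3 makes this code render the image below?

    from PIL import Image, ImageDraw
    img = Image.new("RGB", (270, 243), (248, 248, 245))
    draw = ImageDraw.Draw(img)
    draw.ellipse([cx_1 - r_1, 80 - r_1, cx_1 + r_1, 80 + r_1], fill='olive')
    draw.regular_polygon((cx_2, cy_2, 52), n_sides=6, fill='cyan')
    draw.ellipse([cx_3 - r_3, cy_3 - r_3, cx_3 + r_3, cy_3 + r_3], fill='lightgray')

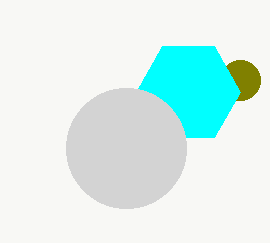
cx_1 = 240, r_1 = 20, cx_2 = 188, cy_2 = 92, cx_3 = 126, cy_3 = 148, r_3 = 60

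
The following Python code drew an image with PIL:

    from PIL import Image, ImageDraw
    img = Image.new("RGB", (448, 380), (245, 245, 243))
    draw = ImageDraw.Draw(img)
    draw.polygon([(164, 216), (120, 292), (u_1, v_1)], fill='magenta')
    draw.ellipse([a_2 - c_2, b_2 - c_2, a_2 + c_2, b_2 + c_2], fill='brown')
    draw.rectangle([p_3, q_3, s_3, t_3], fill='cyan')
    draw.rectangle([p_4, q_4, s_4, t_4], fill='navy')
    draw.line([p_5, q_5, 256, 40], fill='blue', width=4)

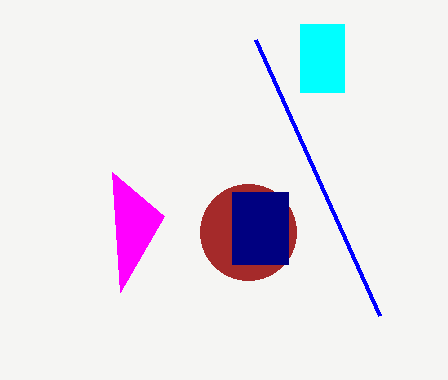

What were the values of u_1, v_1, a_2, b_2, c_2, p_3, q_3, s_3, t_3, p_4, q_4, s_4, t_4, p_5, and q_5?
u_1 = 112
v_1 = 172
a_2 = 248
b_2 = 232
c_2 = 48
p_3 = 300
q_3 = 24
s_3 = 344
t_3 = 92
p_4 = 232
q_4 = 192
s_4 = 288
t_4 = 264
p_5 = 380
q_5 = 316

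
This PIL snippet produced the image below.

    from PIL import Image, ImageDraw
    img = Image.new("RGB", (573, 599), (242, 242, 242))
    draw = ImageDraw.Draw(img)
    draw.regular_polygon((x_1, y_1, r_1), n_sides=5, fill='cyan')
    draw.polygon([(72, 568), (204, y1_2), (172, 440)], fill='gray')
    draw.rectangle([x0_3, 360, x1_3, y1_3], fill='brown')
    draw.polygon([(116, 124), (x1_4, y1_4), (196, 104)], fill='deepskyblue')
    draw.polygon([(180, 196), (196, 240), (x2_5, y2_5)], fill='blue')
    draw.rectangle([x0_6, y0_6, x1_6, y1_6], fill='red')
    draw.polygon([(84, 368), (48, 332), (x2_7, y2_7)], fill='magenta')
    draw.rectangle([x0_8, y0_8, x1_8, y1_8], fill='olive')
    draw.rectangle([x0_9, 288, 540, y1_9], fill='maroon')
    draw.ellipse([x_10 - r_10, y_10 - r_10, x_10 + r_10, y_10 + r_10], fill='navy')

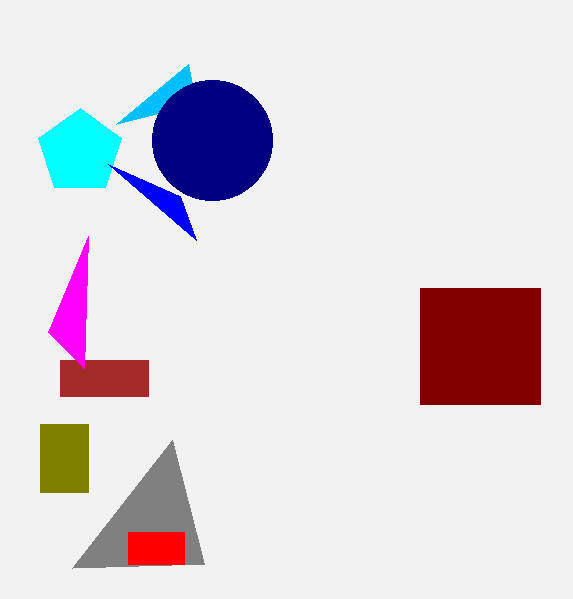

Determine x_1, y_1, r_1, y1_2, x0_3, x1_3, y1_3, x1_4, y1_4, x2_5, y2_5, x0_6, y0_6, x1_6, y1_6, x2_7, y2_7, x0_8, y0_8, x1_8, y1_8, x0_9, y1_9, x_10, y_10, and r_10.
x_1 = 80
y_1 = 152
r_1 = 44
y1_2 = 564
x0_3 = 60
x1_3 = 148
y1_3 = 396
x1_4 = 188
y1_4 = 64
x2_5 = 108
y2_5 = 164
x0_6 = 128
y0_6 = 532
x1_6 = 184
y1_6 = 564
x2_7 = 88
y2_7 = 236
x0_8 = 40
y0_8 = 424
x1_8 = 88
y1_8 = 492
x0_9 = 420
y1_9 = 404
x_10 = 212
y_10 = 140
r_10 = 60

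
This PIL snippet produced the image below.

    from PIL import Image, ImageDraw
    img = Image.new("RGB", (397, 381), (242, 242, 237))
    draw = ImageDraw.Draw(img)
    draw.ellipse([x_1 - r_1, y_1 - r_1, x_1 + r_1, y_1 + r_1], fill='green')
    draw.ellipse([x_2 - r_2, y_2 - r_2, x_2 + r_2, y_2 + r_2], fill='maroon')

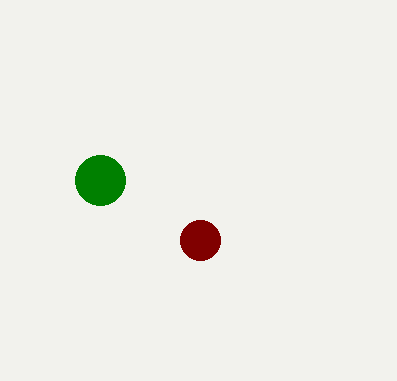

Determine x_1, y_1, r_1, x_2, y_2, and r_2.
x_1 = 100, y_1 = 180, r_1 = 25, x_2 = 200, y_2 = 240, r_2 = 20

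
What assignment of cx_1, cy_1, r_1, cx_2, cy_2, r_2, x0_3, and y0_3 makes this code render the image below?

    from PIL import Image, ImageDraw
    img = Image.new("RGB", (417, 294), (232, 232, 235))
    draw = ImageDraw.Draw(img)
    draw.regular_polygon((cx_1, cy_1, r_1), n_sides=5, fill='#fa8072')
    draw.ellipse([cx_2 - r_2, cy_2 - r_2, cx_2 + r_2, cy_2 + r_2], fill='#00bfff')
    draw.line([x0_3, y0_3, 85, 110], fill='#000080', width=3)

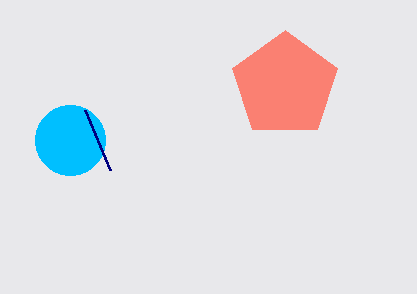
cx_1 = 285
cy_1 = 85
r_1 = 55
cx_2 = 70
cy_2 = 140
r_2 = 35
x0_3 = 110
y0_3 = 170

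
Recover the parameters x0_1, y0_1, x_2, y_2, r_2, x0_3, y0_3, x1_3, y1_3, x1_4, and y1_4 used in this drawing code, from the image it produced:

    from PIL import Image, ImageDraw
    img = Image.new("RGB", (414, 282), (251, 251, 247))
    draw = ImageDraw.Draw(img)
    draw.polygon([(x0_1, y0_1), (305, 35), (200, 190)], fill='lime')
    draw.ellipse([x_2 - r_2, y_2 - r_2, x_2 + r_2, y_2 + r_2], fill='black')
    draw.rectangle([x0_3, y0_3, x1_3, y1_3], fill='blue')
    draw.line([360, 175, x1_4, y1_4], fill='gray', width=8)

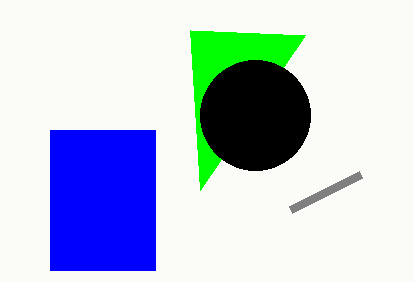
x0_1 = 190; y0_1 = 30; x_2 = 255; y_2 = 115; r_2 = 55; x0_3 = 50; y0_3 = 130; x1_3 = 155; y1_3 = 270; x1_4 = 290; y1_4 = 210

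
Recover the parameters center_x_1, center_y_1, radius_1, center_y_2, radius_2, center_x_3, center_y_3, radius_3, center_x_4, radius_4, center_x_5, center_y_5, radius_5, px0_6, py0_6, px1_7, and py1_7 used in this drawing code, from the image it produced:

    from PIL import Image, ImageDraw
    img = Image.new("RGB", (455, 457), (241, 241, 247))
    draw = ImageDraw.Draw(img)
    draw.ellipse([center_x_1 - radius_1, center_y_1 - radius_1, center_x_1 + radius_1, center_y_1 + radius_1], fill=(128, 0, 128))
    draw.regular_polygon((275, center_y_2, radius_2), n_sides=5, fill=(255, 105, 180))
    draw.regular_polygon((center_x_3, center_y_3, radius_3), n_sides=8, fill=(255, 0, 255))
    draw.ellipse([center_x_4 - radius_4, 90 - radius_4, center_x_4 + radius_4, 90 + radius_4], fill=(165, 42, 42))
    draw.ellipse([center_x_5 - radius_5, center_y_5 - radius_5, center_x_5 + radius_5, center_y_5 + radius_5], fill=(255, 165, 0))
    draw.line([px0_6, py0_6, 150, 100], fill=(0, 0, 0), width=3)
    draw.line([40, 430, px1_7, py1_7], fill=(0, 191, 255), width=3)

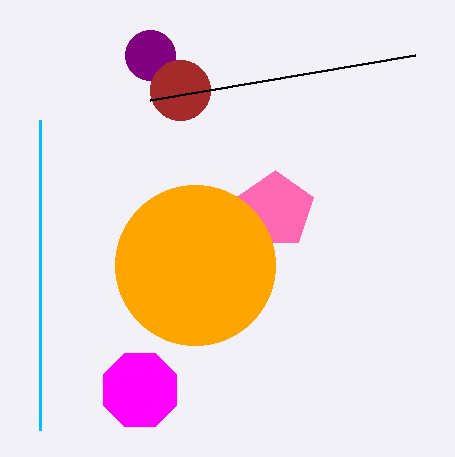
center_x_1 = 150; center_y_1 = 55; radius_1 = 25; center_y_2 = 210; radius_2 = 40; center_x_3 = 140; center_y_3 = 390; radius_3 = 40; center_x_4 = 180; radius_4 = 30; center_x_5 = 195; center_y_5 = 265; radius_5 = 80; px0_6 = 415; py0_6 = 55; px1_7 = 40; py1_7 = 120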